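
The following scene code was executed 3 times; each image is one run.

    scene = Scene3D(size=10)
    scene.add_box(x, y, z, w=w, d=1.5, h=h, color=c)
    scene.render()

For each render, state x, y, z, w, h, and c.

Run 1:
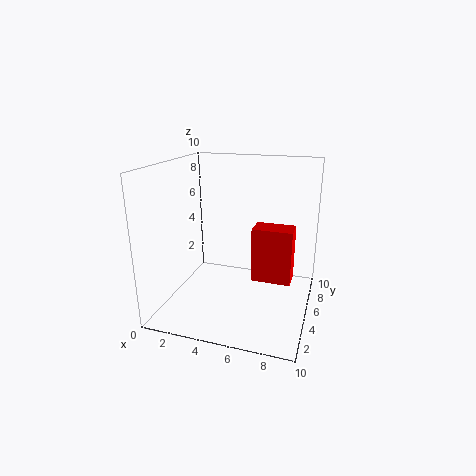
x = 6.5, y = 3, z = 3, w = 2.5, h = 3.5, c = 'red'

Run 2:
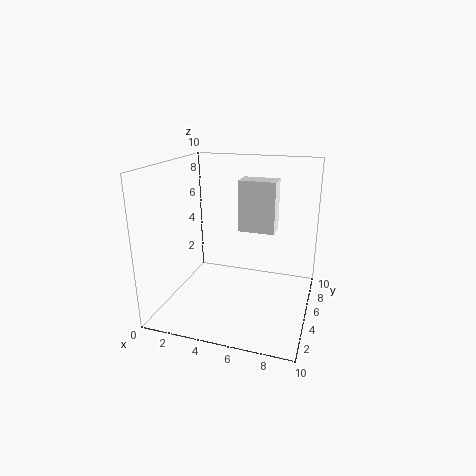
x = 5, y = 5, z = 5.5, w = 2.5, h = 3.5, c = 'white'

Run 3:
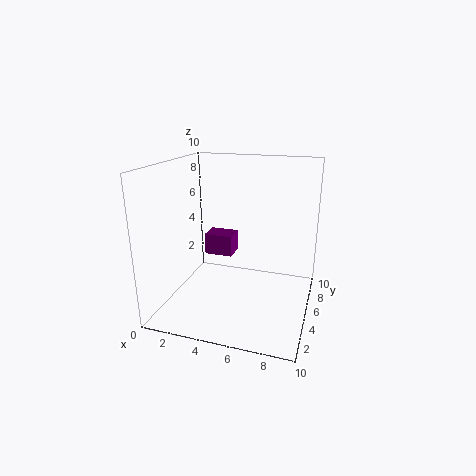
x = 2.5, y = 5, z = 3.5, w = 2, h = 1.5, c = 'purple'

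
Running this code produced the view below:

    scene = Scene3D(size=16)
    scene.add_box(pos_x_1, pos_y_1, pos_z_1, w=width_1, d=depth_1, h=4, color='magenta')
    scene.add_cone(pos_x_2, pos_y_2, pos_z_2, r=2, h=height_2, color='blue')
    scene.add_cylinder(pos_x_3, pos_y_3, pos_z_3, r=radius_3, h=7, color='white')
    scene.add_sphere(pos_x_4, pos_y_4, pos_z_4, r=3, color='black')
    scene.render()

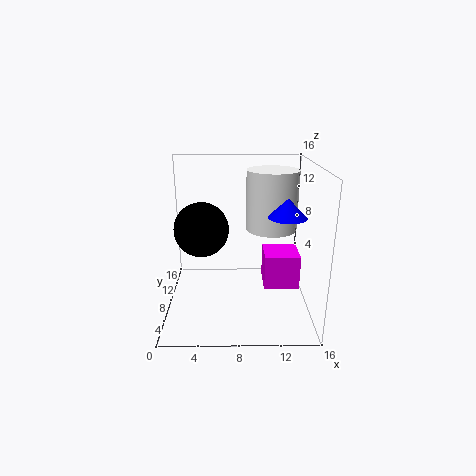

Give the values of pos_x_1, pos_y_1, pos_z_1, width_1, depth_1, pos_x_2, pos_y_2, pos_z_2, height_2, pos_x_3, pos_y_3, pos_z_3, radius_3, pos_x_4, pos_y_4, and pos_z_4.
pos_x_1 = 11; pos_y_1 = 7; pos_z_1 = 2; width_1 = 4; depth_1 = 4; pos_x_2 = 13; pos_y_2 = 6; pos_z_2 = 11; height_2 = 2; pos_x_3 = 12; pos_y_3 = 11; pos_z_3 = 8; radius_3 = 3; pos_x_4 = 4; pos_y_4 = 8; pos_z_4 = 9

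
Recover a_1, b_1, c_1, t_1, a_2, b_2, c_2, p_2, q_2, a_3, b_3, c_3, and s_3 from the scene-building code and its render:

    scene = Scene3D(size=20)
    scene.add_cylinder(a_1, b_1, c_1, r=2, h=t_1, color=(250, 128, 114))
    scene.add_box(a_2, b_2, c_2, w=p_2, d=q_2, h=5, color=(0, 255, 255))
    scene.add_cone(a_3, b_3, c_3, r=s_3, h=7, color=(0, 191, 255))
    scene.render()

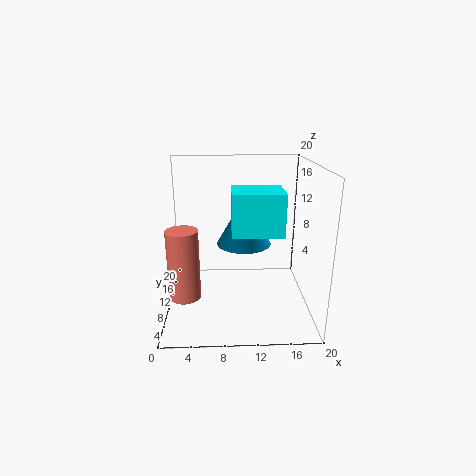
a_1 = 3
b_1 = 5
c_1 = 4
t_1 = 9
a_2 = 9
b_2 = 2
c_2 = 13
p_2 = 6
q_2 = 5
a_3 = 11
b_3 = 13
c_3 = 8
s_3 = 4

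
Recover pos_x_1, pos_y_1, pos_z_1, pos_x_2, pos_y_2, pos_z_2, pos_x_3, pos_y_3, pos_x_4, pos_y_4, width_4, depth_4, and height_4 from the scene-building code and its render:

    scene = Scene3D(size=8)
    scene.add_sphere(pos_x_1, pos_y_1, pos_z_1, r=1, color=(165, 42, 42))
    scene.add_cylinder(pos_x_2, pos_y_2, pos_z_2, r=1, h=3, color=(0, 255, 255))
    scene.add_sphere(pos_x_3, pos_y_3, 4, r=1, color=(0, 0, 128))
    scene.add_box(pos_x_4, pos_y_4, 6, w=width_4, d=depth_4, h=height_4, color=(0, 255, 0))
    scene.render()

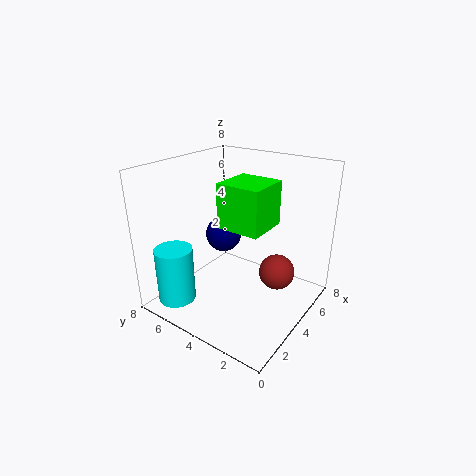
pos_x_1 = 5, pos_y_1 = 2, pos_z_1 = 2, pos_x_2 = 1, pos_y_2 = 6, pos_z_2 = 1, pos_x_3 = 4, pos_y_3 = 5, pos_x_4 = 1, pos_y_4 = 1, width_4 = 2, depth_4 = 2, height_4 = 2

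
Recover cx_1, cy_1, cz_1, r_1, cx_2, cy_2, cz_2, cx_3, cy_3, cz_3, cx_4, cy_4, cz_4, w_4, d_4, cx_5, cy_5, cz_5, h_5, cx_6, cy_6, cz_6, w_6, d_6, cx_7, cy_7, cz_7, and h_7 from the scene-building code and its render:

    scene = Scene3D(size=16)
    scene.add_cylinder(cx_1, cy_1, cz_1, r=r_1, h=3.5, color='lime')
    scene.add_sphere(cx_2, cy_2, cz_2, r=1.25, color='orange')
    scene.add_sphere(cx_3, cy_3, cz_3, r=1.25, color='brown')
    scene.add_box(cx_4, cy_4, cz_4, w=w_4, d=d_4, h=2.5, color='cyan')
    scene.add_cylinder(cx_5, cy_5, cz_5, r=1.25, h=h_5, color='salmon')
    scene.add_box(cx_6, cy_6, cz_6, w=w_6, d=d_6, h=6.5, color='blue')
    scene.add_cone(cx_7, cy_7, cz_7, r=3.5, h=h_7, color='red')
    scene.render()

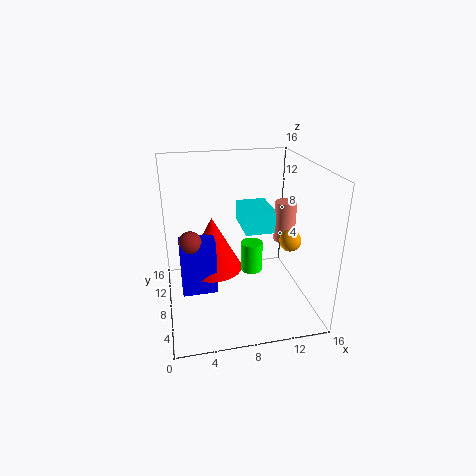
cx_1 = 9.75
cy_1 = 8.5
cz_1 = 3.5
r_1 = 1.25
cx_2 = 14
cy_2 = 7.5
cz_2 = 7.25
cx_3 = 2.75
cy_3 = 8.5
cz_3 = 7.75
cx_4 = 9.25
cy_4 = 9.25
cz_4 = 7.5
w_4 = 3.75
d_4 = 5.5
cx_5 = 14
cy_5 = 9.5
cz_5 = 6.5
h_5 = 4.75
cx_6 = 1.5
cy_6 = 7.75
cz_6 = 1.25
w_6 = 4
d_6 = 2.5
cx_7 = 5.5
cy_7 = 10.75
cz_7 = 3
h_7 = 6.5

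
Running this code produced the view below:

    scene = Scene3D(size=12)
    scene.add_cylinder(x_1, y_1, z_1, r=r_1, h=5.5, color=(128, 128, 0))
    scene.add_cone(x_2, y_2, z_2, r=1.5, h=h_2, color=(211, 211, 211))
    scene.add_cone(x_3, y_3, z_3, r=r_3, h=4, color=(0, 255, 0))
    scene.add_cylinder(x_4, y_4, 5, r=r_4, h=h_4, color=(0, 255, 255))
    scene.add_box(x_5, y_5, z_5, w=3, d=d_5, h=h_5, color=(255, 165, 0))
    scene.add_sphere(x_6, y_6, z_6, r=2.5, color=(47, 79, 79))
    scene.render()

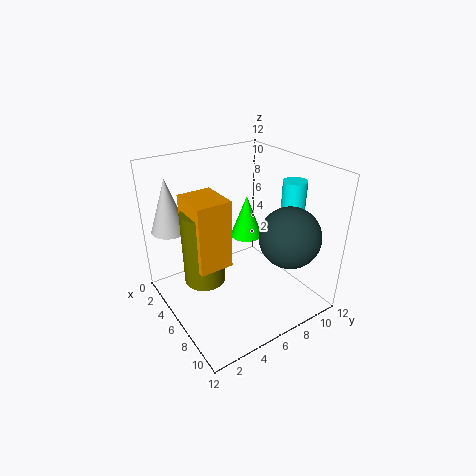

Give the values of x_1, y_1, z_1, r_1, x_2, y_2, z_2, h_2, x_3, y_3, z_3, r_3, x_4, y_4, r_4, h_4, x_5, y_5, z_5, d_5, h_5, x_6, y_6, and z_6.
x_1 = 7.5; y_1 = 2; z_1 = 4.5; r_1 = 1.5; x_2 = 2.5; y_2 = 1.5; z_2 = 6.5; h_2 = 4.5; x_3 = 3; y_3 = 9; z_3 = 4; r_3 = 1.5; x_4 = 7.5; y_4 = 10.5; r_4 = 1; h_4 = 5.5; x_5 = 6; y_5 = 1; z_5 = 6; d_5 = 2.5; h_5 = 5; x_6 = 9; y_6 = 9; z_6 = 6.5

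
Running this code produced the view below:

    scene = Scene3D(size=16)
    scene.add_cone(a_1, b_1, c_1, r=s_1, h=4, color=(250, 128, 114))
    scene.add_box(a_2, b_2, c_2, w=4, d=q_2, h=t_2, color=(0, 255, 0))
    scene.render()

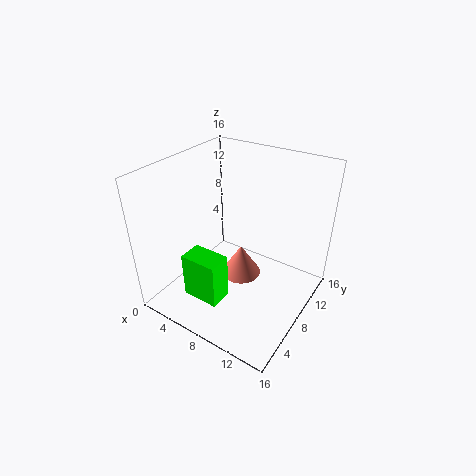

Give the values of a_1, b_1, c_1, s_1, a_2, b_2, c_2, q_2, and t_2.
a_1 = 6.5; b_1 = 11; c_1 = 0.5; s_1 = 2.5; a_2 = 5; b_2 = 2; c_2 = 3; q_2 = 2.5; t_2 = 5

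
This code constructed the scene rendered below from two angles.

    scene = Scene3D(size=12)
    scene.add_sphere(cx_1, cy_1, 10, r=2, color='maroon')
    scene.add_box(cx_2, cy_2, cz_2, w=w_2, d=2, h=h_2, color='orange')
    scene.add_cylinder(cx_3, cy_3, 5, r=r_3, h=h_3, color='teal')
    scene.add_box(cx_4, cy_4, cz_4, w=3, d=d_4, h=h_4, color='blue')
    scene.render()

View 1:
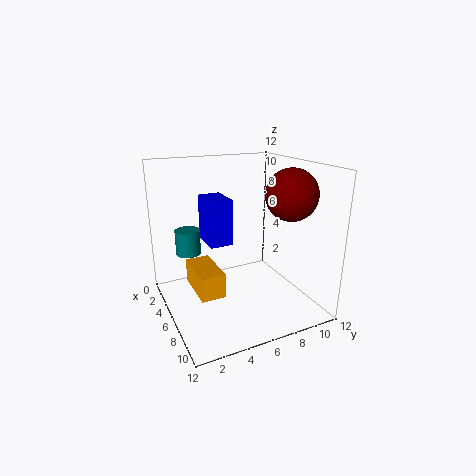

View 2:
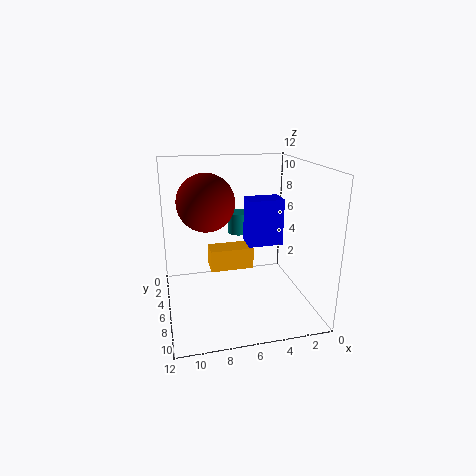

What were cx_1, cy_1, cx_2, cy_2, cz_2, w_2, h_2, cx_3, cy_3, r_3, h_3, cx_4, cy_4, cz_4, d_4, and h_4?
cx_1 = 9
cy_1 = 9
cx_2 = 4
cy_2 = 2
cz_2 = 2
w_2 = 4
h_2 = 2
cx_3 = 5
cy_3 = 2
r_3 = 1
h_3 = 2
cx_4 = 2
cy_4 = 4
cz_4 = 5
d_4 = 2
h_4 = 4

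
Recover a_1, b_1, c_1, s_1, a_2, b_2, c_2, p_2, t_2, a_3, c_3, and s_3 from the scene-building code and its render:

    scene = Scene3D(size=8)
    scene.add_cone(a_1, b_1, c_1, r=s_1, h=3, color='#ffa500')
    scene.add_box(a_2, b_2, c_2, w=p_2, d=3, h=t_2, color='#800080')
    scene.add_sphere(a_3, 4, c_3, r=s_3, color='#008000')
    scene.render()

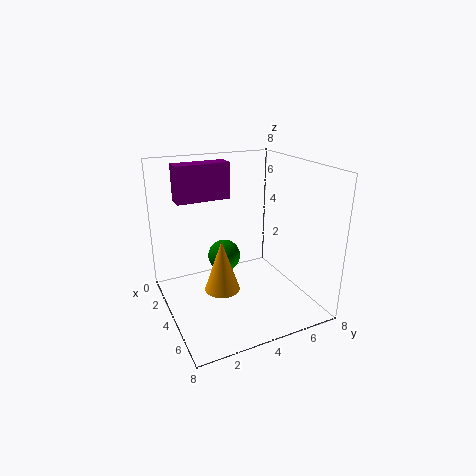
a_1 = 4
b_1 = 3
c_1 = 1
s_1 = 1
a_2 = 2
b_2 = 1
c_2 = 6
p_2 = 1
t_2 = 2
a_3 = 2
c_3 = 2
s_3 = 1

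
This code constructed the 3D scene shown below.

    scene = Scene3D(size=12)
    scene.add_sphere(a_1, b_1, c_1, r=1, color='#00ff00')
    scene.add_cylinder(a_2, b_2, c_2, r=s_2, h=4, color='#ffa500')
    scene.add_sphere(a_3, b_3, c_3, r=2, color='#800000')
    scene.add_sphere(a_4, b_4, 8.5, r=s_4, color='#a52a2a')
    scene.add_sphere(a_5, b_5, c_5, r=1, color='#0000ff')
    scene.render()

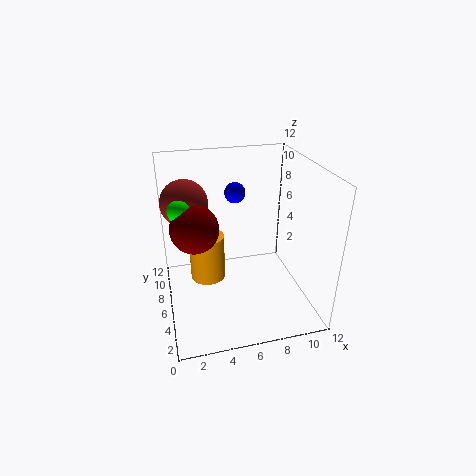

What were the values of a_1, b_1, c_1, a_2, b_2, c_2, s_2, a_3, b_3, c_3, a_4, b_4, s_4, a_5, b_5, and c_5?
a_1 = 1.5; b_1 = 7; c_1 = 8.5; a_2 = 3.5; b_2 = 7; c_2 = 2; s_2 = 1.5; a_3 = 2.5; b_3 = 6.5; c_3 = 7; a_4 = 2; b_4 = 8.5; s_4 = 2; a_5 = 7; b_5 = 11; c_5 = 8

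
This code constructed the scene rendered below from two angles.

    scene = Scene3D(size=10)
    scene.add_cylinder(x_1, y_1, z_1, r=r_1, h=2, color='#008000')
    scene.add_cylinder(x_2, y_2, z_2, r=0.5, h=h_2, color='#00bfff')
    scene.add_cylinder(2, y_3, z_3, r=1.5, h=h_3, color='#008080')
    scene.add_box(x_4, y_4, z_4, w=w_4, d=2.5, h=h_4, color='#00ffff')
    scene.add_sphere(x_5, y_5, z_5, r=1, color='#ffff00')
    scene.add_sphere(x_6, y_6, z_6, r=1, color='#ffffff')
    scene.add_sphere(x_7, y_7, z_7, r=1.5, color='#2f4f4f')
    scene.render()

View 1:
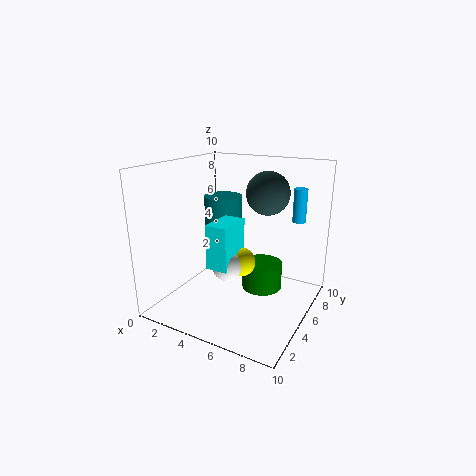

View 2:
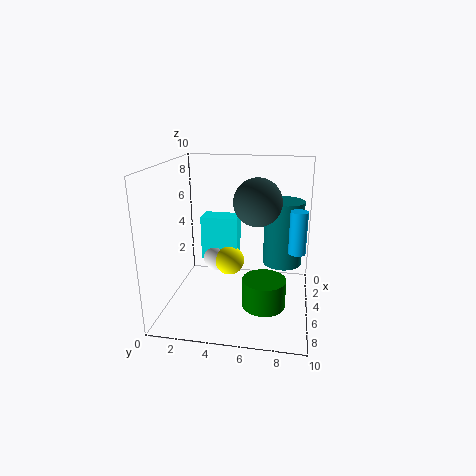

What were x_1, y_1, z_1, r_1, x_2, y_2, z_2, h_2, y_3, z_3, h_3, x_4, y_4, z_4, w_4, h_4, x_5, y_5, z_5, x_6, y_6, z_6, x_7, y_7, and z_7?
x_1 = 6; y_1 = 7; z_1 = 0.5; r_1 = 1.5; x_2 = 8; y_2 = 9; z_2 = 5.5; h_2 = 2.5; y_3 = 8; z_3 = 2; h_3 = 5; x_4 = 4; y_4 = 2.5; z_4 = 3.5; w_4 = 1.5; h_4 = 3; x_5 = 5.5; y_5 = 4.5; z_5 = 3.5; x_6 = 5; y_6 = 3.5; z_6 = 3.5; x_7 = 6.5; y_7 = 6.5; z_7 = 8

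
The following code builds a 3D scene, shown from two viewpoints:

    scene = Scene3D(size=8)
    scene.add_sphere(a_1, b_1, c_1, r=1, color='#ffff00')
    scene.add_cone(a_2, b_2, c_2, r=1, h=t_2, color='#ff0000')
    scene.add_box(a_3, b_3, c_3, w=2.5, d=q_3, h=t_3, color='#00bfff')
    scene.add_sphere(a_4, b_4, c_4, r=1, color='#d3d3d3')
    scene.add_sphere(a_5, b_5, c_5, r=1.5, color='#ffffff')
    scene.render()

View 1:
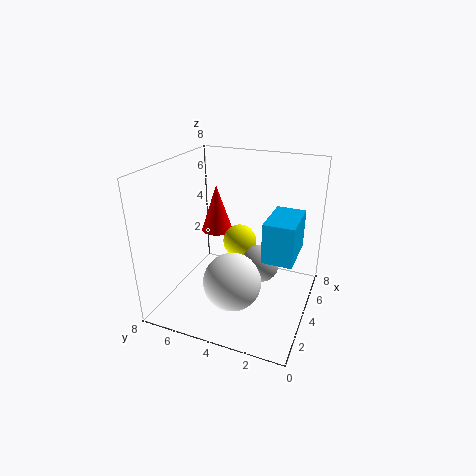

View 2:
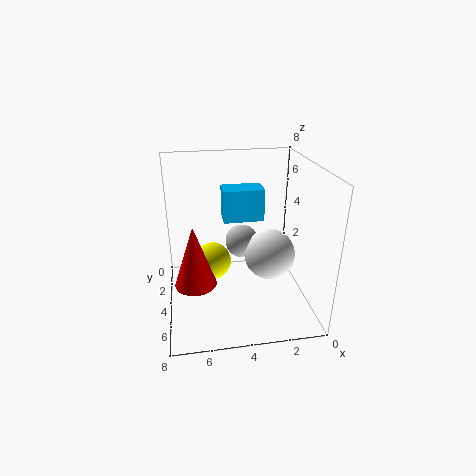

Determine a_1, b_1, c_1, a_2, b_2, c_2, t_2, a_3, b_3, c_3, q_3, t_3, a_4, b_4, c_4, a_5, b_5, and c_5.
a_1 = 5.5, b_1 = 4.5, c_1 = 3, a_2 = 6.5, b_2 = 6.5, c_2 = 3, t_2 = 3, a_3 = 2, b_3 = 0.5, c_3 = 4, q_3 = 1.5, t_3 = 2, a_4 = 3.5, b_4 = 2.5, c_4 = 3, a_5 = 2, b_5 = 3.5, c_5 = 2.5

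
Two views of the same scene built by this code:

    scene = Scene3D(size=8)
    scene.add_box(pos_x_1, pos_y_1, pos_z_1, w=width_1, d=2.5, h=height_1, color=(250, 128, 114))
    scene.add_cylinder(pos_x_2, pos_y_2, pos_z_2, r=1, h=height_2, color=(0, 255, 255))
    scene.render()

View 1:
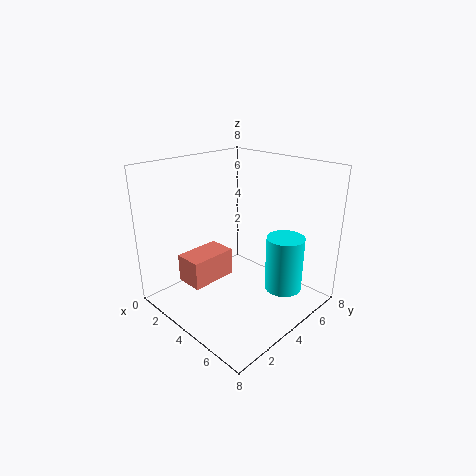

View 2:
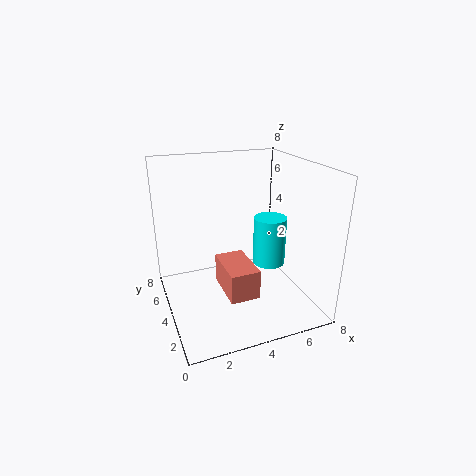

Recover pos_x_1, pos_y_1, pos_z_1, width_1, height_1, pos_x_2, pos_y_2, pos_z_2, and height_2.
pos_x_1 = 2.5, pos_y_1 = 1, pos_z_1 = 2, width_1 = 1.5, height_1 = 1.5, pos_x_2 = 6.5, pos_y_2 = 5, pos_z_2 = 1.5, height_2 = 3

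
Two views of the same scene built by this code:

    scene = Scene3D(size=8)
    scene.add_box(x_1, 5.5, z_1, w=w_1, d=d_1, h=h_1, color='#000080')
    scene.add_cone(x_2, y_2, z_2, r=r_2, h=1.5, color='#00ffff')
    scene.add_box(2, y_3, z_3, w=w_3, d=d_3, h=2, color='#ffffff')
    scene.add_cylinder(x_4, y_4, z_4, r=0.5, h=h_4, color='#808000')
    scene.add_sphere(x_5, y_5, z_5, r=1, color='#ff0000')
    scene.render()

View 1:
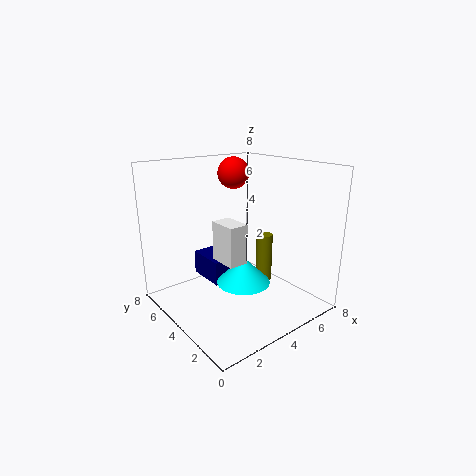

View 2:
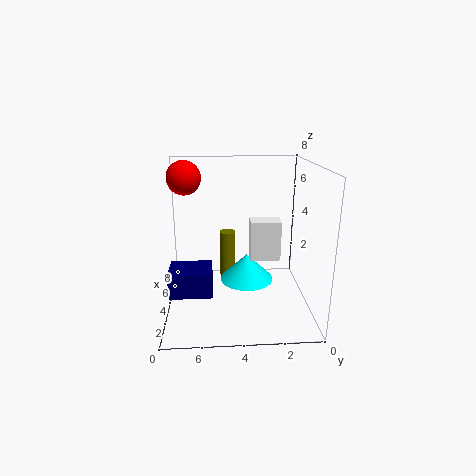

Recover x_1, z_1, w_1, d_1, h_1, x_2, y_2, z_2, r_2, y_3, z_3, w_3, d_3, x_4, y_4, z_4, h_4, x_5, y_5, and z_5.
x_1 = 3.5, z_1 = 0.5, w_1 = 2, d_1 = 2.5, h_1 = 1.5, x_2 = 4, y_2 = 3.5, z_2 = 1.5, r_2 = 1.5, y_3 = 2, z_3 = 3.5, w_3 = 1, d_3 = 1.5, x_4 = 6.5, y_4 = 4.5, z_4 = 0.5, h_4 = 3, x_5 = 6, y_5 = 7, z_5 = 7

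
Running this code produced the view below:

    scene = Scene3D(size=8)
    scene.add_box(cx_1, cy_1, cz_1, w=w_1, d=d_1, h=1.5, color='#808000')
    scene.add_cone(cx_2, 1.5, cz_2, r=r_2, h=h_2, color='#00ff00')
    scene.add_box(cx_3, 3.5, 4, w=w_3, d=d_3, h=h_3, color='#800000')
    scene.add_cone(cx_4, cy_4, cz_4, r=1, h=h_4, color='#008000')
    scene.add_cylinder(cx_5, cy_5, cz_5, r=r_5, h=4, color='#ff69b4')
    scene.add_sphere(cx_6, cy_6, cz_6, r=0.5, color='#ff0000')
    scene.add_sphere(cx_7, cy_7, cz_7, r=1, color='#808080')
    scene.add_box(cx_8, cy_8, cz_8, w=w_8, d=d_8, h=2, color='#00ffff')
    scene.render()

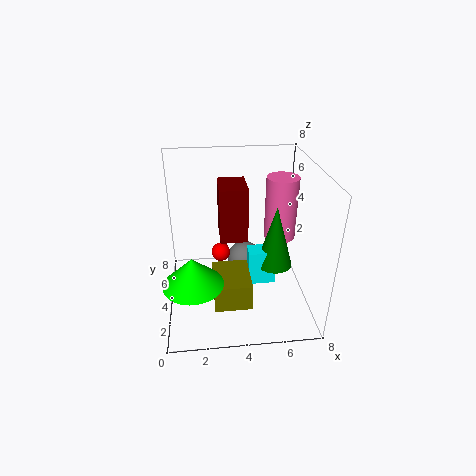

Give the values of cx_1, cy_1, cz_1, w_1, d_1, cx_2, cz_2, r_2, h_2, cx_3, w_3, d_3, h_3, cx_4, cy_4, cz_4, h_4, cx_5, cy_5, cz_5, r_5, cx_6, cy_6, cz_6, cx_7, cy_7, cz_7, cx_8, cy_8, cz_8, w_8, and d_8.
cx_1 = 2.5, cy_1 = 1.5, cz_1 = 1, w_1 = 2, d_1 = 2.5, cx_2 = 1.5, cz_2 = 3, r_2 = 1.5, h_2 = 1.5, cx_3 = 3, w_3 = 1.5, d_3 = 2, h_3 = 3, cx_4 = 6, cy_4 = 3.5, cz_4 = 2.5, h_4 = 3.5, cx_5 = 7, cy_5 = 6.5, cz_5 = 2.5, r_5 = 1, cx_6 = 3, cy_6 = 3.5, cz_6 = 3.5, cx_7 = 4.5, cy_7 = 5, cz_7 = 2, cx_8 = 4.5, cy_8 = 3, cz_8 = 1.5, w_8 = 1.5, d_8 = 1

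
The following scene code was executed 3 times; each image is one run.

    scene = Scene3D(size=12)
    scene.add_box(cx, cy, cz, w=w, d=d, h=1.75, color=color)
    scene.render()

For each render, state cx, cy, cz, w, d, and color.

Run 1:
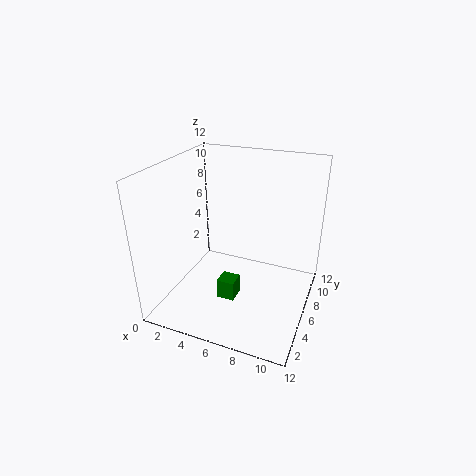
cx = 4.75, cy = 4.25, cz = 0.75, w = 1.5, d = 1.5, color = 'green'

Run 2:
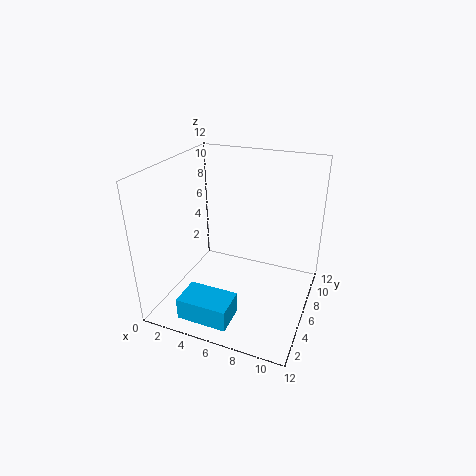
cx = 3.25, cy = 0.25, cz = 1.25, w = 4, d = 2.5, color = 'deepskyblue'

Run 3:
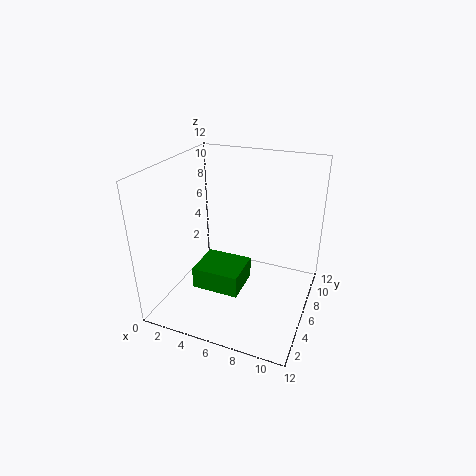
cx = 3.5, cy = 2.5, cz = 2.75, w = 3.75, d = 3.25, color = 'green'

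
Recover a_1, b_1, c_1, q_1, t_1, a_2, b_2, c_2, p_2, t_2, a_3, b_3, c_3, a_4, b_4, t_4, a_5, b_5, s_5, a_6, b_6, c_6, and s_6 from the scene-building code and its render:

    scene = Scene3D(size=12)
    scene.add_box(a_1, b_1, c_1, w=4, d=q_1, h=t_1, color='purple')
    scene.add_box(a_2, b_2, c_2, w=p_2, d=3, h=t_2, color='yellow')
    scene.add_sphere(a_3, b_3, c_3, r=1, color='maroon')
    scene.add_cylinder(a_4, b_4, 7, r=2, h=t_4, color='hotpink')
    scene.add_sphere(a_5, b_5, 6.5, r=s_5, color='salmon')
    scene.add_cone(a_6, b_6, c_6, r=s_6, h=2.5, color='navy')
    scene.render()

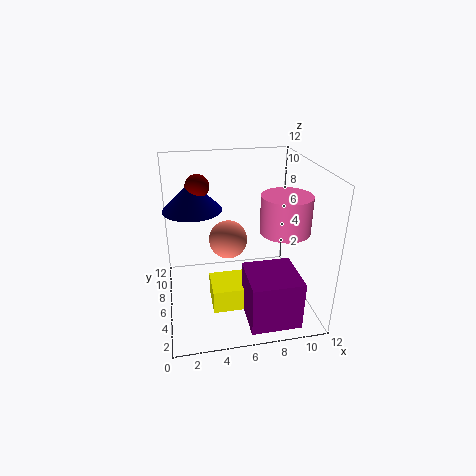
a_1 = 6
b_1 = 0.5
c_1 = 0.5
q_1 = 4
t_1 = 4
a_2 = 3.5
b_2 = 3.5
c_2 = 0.5
p_2 = 3
t_2 = 2
a_3 = 3
b_3 = 8
c_3 = 10
a_4 = 9.5
b_4 = 4.5
t_4 = 3
a_5 = 5
b_5 = 5
s_5 = 1.5
a_6 = 2.5
b_6 = 8
c_6 = 8
s_6 = 2.5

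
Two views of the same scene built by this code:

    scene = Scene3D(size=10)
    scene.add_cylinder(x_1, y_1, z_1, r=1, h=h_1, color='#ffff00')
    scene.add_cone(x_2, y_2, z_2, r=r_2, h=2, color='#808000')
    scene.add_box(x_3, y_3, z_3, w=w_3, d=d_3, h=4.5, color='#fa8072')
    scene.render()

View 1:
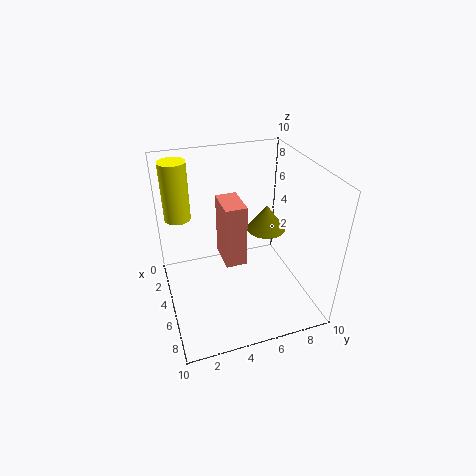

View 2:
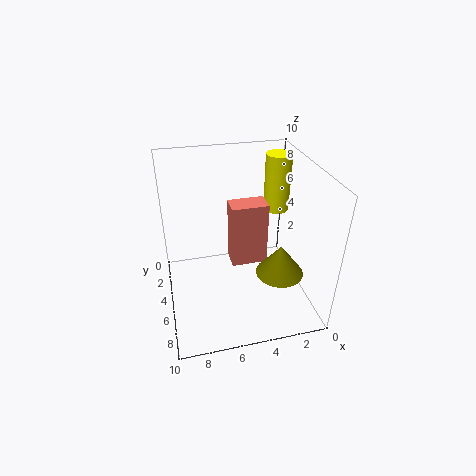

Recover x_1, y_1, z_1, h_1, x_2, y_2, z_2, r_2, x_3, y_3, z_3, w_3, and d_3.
x_1 = 1; y_1 = 1.5; z_1 = 5; h_1 = 4.5; x_2 = 3; y_2 = 8; z_2 = 4; r_2 = 1.5; x_3 = 3; y_3 = 4; z_3 = 3; w_3 = 2.5; d_3 = 1.5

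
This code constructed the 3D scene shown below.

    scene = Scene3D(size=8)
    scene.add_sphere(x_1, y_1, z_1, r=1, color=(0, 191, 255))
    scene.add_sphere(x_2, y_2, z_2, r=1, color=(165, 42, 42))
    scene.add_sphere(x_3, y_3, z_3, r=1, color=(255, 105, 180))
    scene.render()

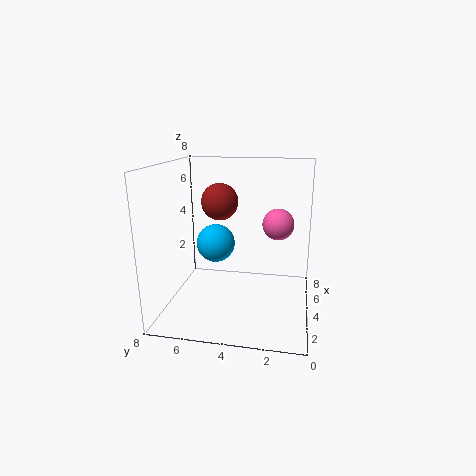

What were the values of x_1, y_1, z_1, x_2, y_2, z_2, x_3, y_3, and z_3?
x_1 = 3; y_1 = 5; z_1 = 4; x_2 = 4; y_2 = 5; z_2 = 6; x_3 = 7; y_3 = 2; z_3 = 4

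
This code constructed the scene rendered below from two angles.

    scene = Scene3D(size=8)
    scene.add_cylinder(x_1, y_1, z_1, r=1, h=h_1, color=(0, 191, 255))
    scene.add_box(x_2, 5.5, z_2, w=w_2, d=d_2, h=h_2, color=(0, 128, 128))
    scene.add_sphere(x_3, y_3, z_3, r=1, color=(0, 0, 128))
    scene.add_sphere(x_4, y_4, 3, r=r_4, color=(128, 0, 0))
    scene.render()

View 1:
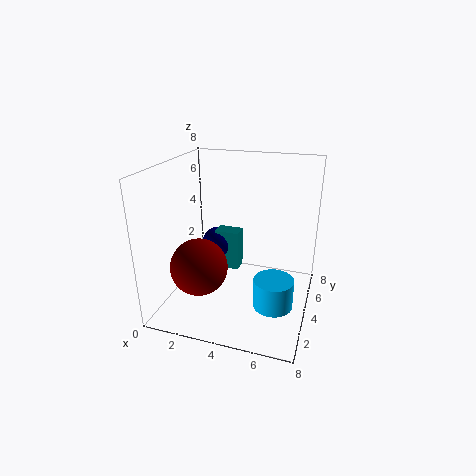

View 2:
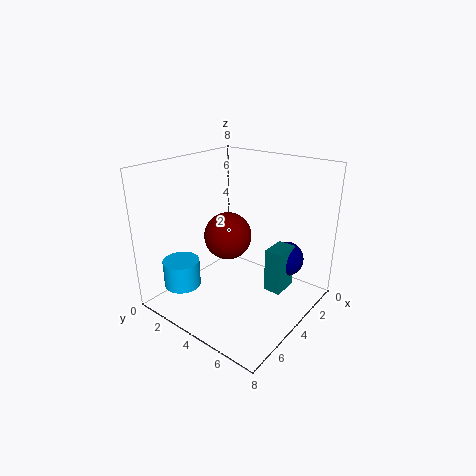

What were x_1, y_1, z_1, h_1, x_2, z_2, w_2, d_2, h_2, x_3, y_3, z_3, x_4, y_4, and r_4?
x_1 = 6.5; y_1 = 2; z_1 = 1.5; h_1 = 1.5; x_2 = 2; z_2 = 1; w_2 = 1.5; d_2 = 1; h_2 = 2.5; x_3 = 2; y_3 = 6; z_3 = 2.5; x_4 = 2.5; y_4 = 2; r_4 = 1.5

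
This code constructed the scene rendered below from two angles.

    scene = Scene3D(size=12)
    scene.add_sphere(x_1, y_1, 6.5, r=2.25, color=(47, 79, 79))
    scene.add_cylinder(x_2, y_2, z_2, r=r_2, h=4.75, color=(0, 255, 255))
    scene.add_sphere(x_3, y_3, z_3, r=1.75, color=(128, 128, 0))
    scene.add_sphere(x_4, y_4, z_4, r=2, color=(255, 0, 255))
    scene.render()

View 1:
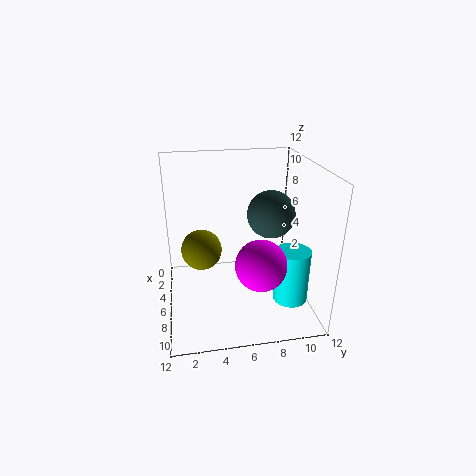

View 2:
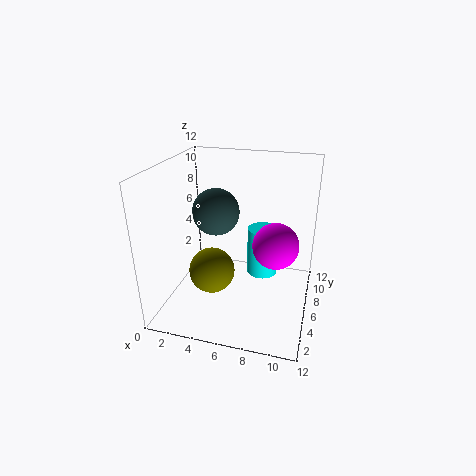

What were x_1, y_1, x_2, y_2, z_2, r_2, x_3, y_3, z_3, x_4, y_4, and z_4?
x_1 = 2.75, y_1 = 9.75, x_2 = 7.25, y_2 = 10.5, z_2 = 0.25, r_2 = 1.5, x_3 = 4.75, y_3 = 3, z_3 = 4.5, x_4 = 9, y_4 = 7.25, z_4 = 5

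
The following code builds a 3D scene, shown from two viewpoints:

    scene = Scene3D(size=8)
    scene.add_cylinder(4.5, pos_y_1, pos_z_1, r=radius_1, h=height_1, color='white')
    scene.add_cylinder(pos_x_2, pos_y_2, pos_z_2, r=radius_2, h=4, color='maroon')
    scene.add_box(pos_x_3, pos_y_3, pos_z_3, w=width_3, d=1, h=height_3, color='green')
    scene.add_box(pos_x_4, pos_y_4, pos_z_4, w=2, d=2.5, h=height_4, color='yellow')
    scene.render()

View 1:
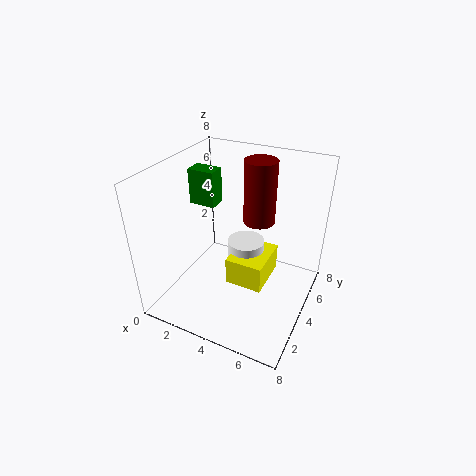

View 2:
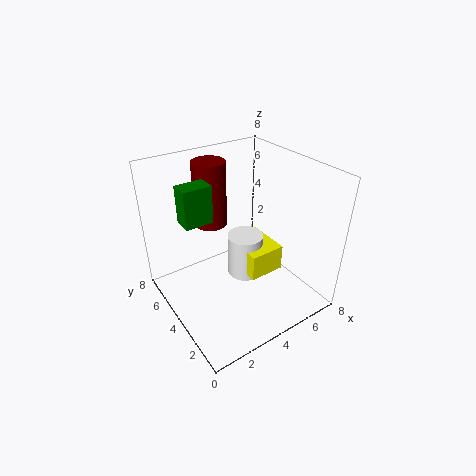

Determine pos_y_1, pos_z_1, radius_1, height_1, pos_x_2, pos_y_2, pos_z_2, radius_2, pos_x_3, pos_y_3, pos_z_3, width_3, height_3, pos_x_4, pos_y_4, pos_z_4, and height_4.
pos_y_1 = 4, pos_z_1 = 1.5, radius_1 = 1, height_1 = 2.5, pos_x_2 = 4, pos_y_2 = 7, pos_z_2 = 3.5, radius_2 = 1, pos_x_3 = 1, pos_y_3 = 4, pos_z_3 = 5.5, width_3 = 1.5, height_3 = 2, pos_x_4 = 4, pos_y_4 = 2.5, pos_z_4 = 2, height_4 = 1.5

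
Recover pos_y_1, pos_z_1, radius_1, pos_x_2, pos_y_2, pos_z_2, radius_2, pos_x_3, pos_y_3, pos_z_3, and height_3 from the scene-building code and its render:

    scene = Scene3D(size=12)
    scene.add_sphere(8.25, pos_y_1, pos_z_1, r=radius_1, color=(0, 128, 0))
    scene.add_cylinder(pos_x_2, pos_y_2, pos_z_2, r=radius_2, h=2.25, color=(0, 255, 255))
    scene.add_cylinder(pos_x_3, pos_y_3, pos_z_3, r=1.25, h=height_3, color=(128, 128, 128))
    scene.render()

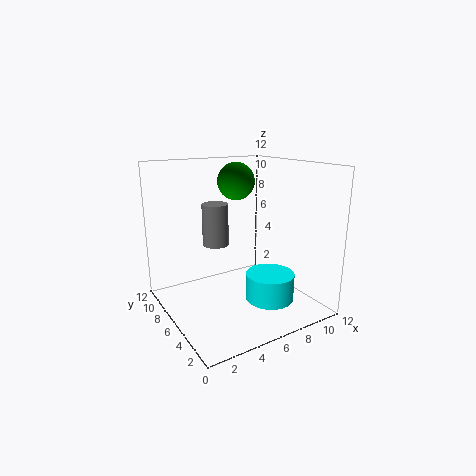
pos_y_1 = 10; pos_z_1 = 10; radius_1 = 1.75; pos_x_2 = 7.75; pos_y_2 = 3.75; pos_z_2 = 1; radius_2 = 2; pos_x_3 = 6.25; pos_y_3 = 10.5; pos_z_3 = 4; height_3 = 4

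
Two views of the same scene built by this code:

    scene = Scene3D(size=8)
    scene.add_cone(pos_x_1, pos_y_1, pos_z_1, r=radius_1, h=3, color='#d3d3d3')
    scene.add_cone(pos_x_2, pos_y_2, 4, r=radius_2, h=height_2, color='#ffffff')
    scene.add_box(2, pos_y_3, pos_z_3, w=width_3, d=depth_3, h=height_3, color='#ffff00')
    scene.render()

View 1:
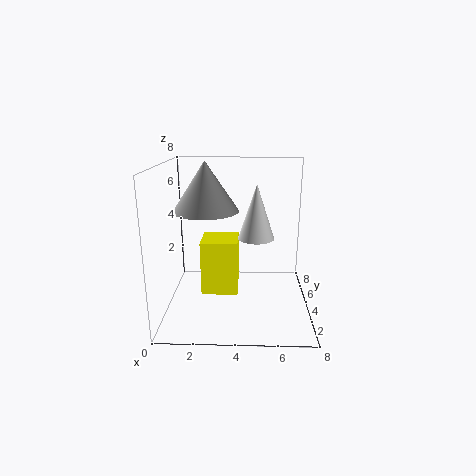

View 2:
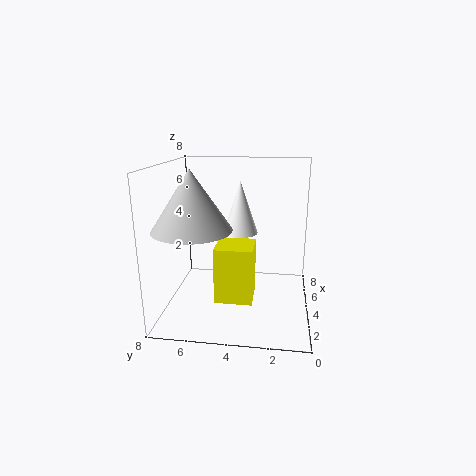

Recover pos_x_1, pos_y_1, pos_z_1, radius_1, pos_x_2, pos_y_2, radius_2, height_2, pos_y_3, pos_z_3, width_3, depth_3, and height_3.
pos_x_1 = 2; pos_y_1 = 6; pos_z_1 = 5; radius_1 = 2; pos_x_2 = 5; pos_y_2 = 4; radius_2 = 1; height_2 = 3; pos_y_3 = 3; pos_z_3 = 1; width_3 = 2; depth_3 = 2; height_3 = 3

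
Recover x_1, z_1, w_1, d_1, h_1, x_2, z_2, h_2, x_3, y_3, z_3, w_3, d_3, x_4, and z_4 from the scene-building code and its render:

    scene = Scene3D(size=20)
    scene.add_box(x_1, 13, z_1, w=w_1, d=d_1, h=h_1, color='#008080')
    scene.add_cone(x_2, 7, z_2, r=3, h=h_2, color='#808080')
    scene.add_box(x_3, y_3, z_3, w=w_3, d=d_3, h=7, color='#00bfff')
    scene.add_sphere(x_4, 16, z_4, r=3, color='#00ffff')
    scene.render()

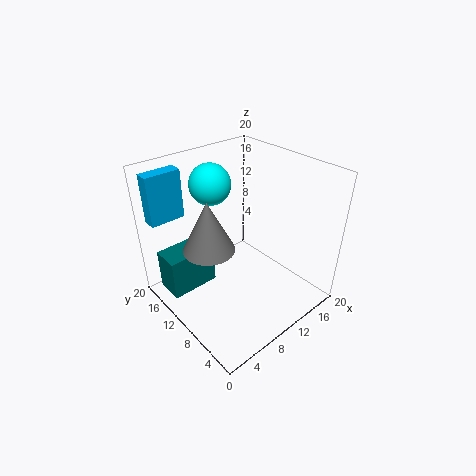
x_1 = 1; z_1 = 2; w_1 = 7; d_1 = 4; h_1 = 6; x_2 = 3; z_2 = 13; h_2 = 6; x_3 = 1; y_3 = 17; z_3 = 12; w_3 = 5; d_3 = 2; x_4 = 10; z_4 = 16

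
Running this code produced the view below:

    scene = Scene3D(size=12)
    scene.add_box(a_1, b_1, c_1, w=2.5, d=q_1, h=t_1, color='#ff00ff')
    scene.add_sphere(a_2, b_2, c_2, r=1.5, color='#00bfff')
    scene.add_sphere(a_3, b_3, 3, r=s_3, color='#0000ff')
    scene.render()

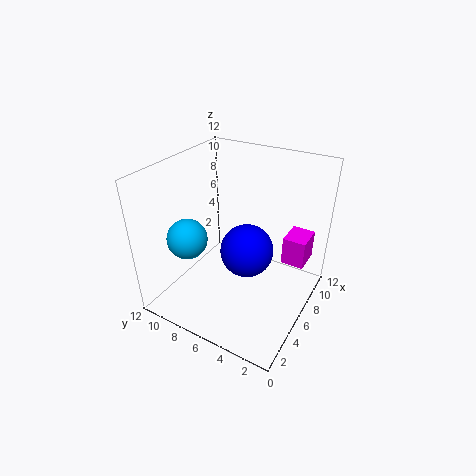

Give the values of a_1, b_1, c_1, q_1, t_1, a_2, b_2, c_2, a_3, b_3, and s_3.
a_1 = 8.5; b_1 = 1; c_1 = 3; q_1 = 2; t_1 = 2.5; a_2 = 2; b_2 = 8; c_2 = 7.5; a_3 = 8.5; b_3 = 6.5; s_3 = 2.5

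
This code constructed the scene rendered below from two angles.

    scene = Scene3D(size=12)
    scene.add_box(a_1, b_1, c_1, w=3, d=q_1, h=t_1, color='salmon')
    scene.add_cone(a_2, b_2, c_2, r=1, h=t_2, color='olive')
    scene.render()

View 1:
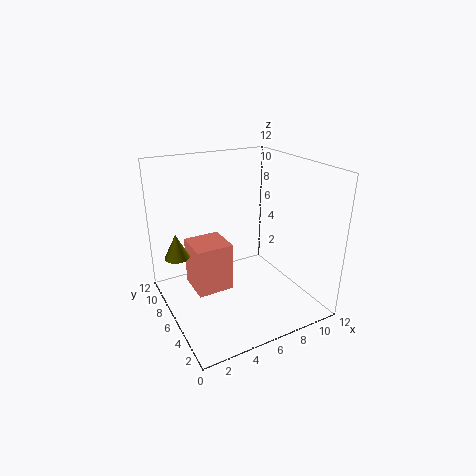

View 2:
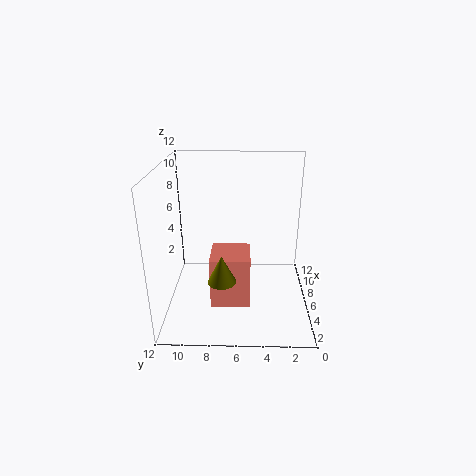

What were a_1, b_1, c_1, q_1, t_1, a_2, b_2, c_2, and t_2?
a_1 = 2
b_1 = 5
c_1 = 2
q_1 = 3
t_1 = 4
a_2 = 1
b_2 = 7
c_2 = 5
t_2 = 2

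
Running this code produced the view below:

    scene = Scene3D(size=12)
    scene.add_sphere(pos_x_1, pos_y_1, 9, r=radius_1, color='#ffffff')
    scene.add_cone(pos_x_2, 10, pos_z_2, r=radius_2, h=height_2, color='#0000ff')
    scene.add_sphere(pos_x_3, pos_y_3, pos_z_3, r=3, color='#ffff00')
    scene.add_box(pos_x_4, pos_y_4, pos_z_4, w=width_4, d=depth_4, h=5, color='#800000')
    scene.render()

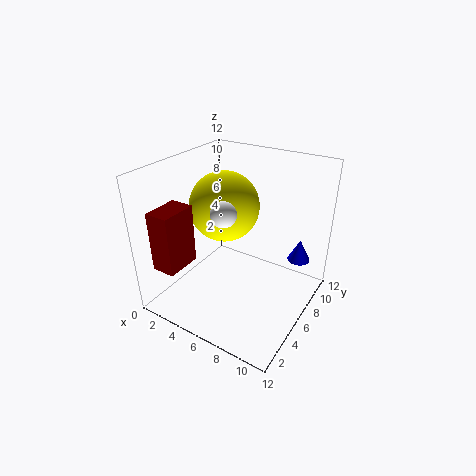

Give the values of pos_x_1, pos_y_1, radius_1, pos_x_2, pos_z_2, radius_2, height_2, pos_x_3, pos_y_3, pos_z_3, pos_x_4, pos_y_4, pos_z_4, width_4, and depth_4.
pos_x_1 = 6, pos_y_1 = 4, radius_1 = 1, pos_x_2 = 10, pos_z_2 = 3, radius_2 = 1, height_2 = 2, pos_x_3 = 4, pos_y_3 = 7, pos_z_3 = 8, pos_x_4 = 1, pos_y_4 = 1, pos_z_4 = 4, width_4 = 2, depth_4 = 3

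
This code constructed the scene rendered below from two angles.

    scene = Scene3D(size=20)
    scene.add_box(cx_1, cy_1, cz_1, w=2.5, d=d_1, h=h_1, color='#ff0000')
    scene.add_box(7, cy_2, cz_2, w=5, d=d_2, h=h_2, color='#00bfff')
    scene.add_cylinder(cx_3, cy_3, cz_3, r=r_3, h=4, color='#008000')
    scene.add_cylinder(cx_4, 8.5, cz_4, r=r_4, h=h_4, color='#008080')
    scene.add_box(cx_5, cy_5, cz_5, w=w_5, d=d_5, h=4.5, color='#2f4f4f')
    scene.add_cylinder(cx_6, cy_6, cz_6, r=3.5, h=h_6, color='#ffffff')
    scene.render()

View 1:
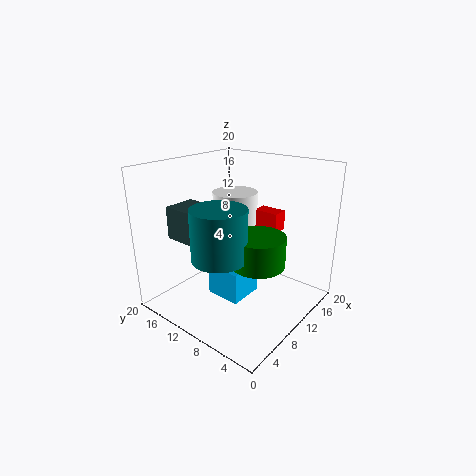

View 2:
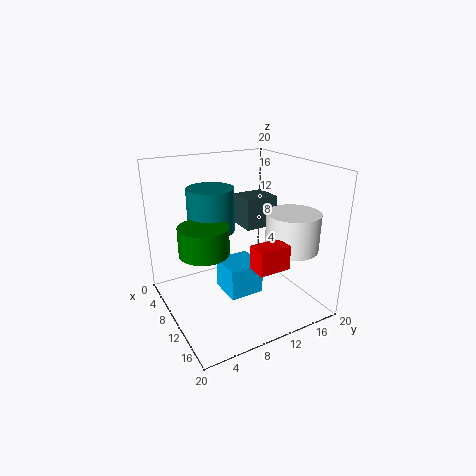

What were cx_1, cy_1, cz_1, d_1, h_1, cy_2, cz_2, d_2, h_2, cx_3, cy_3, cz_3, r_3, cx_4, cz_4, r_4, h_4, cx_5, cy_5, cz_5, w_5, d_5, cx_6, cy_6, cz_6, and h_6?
cx_1 = 16.5, cy_1 = 8, cz_1 = 9, d_1 = 4, h_1 = 3, cy_2 = 8, cz_2 = 1.5, d_2 = 5, h_2 = 4.5, cx_3 = 8.5, cy_3 = 5.5, cz_3 = 8, r_3 = 3.5, cx_4 = 4.5, cz_4 = 9.5, r_4 = 3.5, h_4 = 6.5, cx_5 = 4, cy_5 = 12.5, cz_5 = 10, w_5 = 4.5, d_5 = 5, cx_6 = 15.5, cy_6 = 15, cz_6 = 9.5, h_6 = 5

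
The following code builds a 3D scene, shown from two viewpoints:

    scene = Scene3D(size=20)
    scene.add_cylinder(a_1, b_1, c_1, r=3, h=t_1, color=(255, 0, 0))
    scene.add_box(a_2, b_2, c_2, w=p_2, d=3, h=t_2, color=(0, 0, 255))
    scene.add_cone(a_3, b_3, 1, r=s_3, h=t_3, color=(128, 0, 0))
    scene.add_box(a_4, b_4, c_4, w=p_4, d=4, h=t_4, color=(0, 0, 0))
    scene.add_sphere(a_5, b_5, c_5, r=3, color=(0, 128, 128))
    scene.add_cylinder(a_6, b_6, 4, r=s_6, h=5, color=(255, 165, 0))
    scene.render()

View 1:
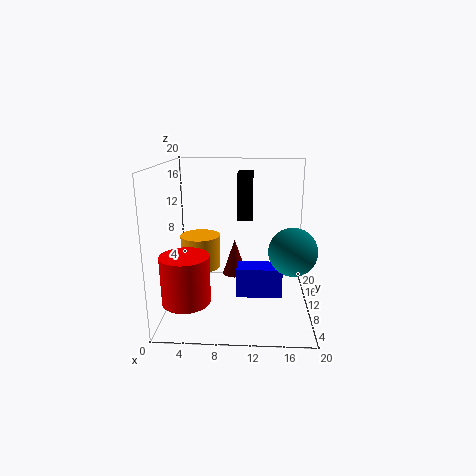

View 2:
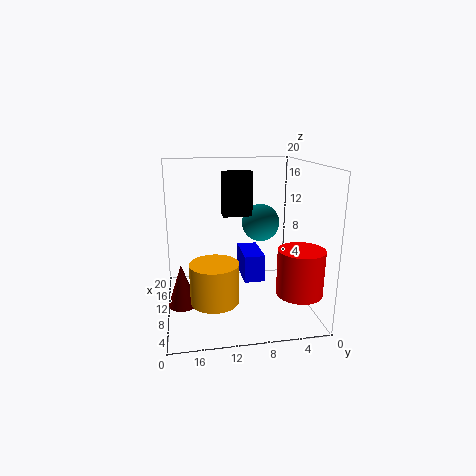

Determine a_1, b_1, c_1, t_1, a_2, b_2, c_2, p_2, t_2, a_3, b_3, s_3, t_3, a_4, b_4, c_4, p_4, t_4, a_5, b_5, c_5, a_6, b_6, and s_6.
a_1 = 4, b_1 = 3, c_1 = 4, t_1 = 6, a_2 = 10, b_2 = 6, c_2 = 3, p_2 = 6, t_2 = 4, a_3 = 9, b_3 = 18, s_3 = 2, t_3 = 6, a_4 = 10, b_4 = 8, c_4 = 13, p_4 = 2, t_4 = 6, a_5 = 17, b_5 = 5, c_5 = 10, a_6 = 4, b_6 = 14, s_6 = 3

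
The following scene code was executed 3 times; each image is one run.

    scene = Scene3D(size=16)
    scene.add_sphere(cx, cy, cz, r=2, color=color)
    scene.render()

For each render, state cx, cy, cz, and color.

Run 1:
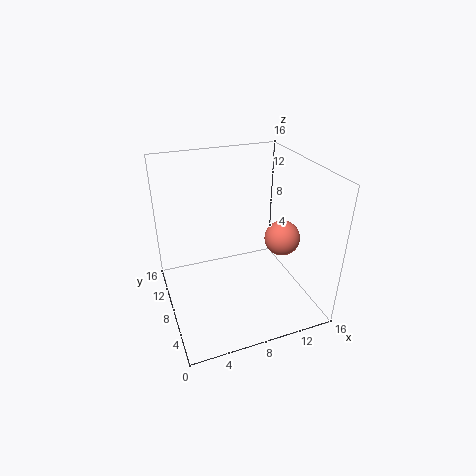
cx = 13; cy = 7; cz = 7.5; color = 'salmon'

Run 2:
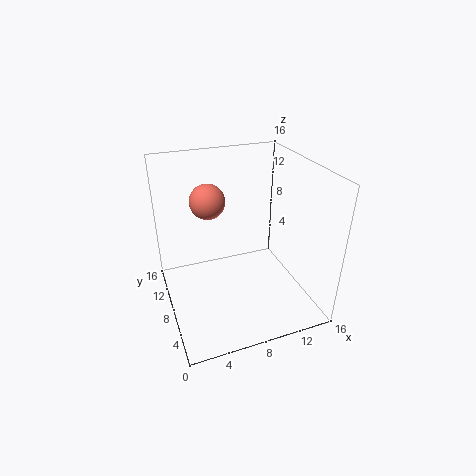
cx = 5.5; cy = 11; cz = 11.5; color = 'salmon'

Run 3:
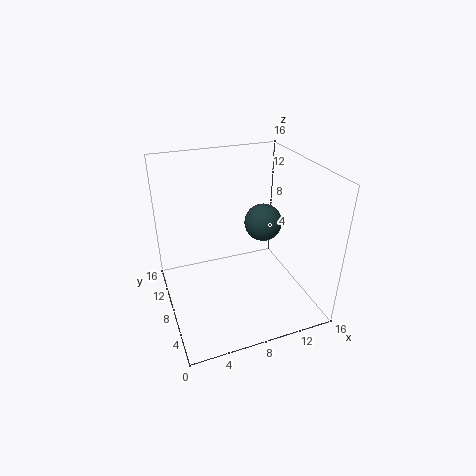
cx = 10.5; cy = 7; cz = 10; color = 'darkslategray'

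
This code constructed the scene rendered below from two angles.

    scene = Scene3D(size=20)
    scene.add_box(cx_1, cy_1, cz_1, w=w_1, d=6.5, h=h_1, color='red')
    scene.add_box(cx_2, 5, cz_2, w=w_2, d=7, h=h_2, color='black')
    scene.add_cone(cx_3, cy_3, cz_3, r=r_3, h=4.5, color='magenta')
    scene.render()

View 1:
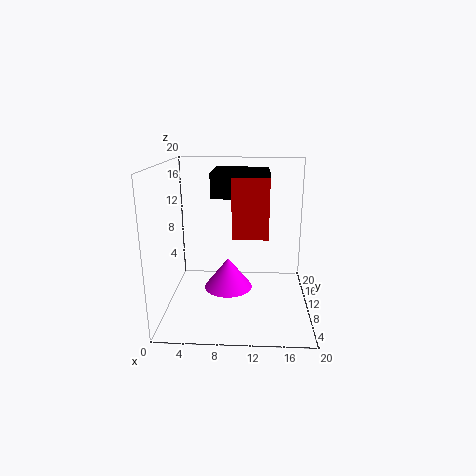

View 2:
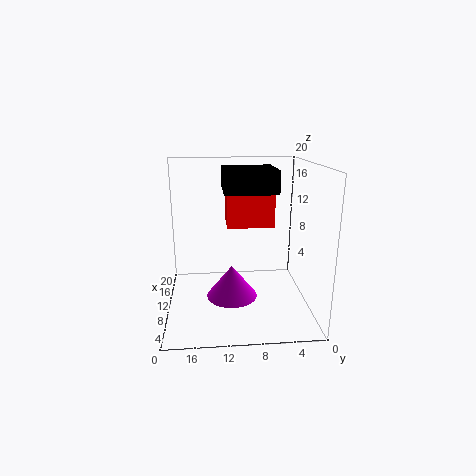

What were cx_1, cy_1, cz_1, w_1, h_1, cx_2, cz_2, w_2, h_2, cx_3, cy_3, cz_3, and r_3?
cx_1 = 9.5
cy_1 = 5
cz_1 = 11.5
w_1 = 4.5
h_1 = 7.5
cx_2 = 7
cz_2 = 16.5
w_2 = 7
h_2 = 3
cx_3 = 8.5
cy_3 = 11
cz_3 = 2
r_3 = 3.5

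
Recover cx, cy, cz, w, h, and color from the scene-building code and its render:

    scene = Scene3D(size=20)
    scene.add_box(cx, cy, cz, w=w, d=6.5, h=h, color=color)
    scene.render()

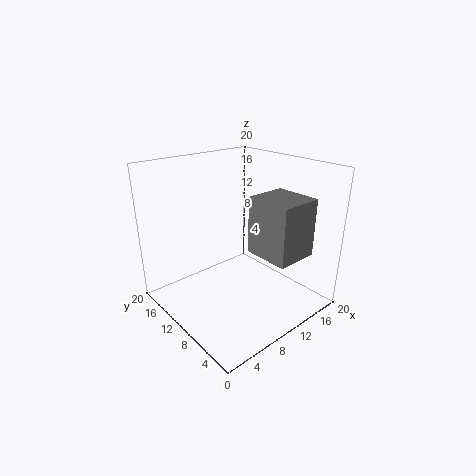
cx = 11; cy = 2.5; cz = 8; w = 6; h = 8; color = 'gray'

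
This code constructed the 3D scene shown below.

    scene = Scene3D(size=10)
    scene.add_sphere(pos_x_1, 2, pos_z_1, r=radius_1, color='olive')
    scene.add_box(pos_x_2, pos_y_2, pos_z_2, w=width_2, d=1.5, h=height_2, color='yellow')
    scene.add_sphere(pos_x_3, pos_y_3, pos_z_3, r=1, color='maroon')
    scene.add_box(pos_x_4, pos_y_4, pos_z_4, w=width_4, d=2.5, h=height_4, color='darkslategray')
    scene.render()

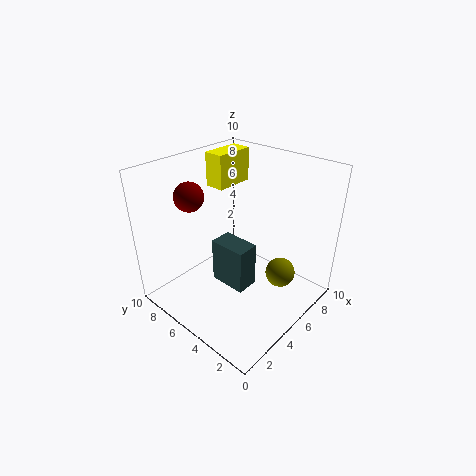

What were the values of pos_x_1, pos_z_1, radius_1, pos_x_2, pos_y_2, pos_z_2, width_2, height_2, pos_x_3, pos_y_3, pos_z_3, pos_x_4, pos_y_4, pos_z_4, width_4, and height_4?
pos_x_1 = 6; pos_z_1 = 3; radius_1 = 1; pos_x_2 = 6; pos_y_2 = 7.5; pos_z_2 = 7.5; width_2 = 3; height_2 = 2.5; pos_x_3 = 3; pos_y_3 = 7.5; pos_z_3 = 8; pos_x_4 = 3; pos_y_4 = 3; pos_z_4 = 2.5; width_4 = 1.5; height_4 = 3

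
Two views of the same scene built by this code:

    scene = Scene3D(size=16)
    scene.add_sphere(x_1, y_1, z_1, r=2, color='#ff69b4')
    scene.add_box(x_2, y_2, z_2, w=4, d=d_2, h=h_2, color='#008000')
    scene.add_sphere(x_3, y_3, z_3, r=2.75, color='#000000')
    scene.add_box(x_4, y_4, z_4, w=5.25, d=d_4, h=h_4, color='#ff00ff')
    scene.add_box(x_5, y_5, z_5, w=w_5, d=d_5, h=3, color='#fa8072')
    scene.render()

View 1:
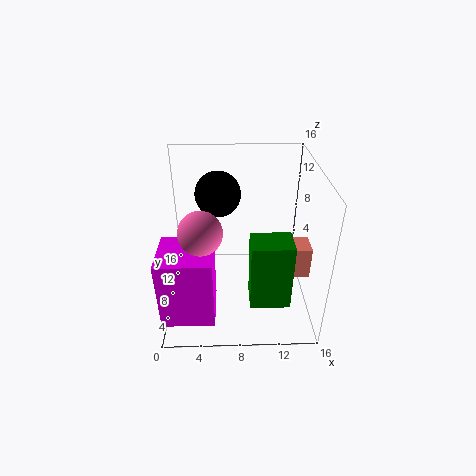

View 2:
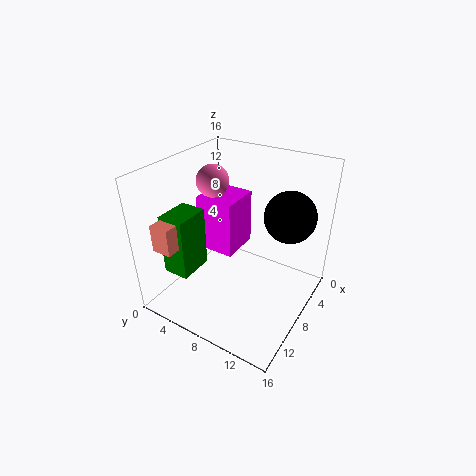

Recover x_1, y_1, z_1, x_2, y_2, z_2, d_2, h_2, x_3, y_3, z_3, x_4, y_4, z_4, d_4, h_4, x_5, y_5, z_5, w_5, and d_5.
x_1 = 4.5; y_1 = 2.25; z_1 = 12.25; x_2 = 9; y_2 = 1.25; z_2 = 4; d_2 = 3; h_2 = 7; x_3 = 5.75; y_3 = 13; z_3 = 11; x_4 = 0.25; y_4 = 0.25; z_4 = 2.75; d_4 = 5; h_4 = 7.25; x_5 = 12.5; y_5 = 1.5; z_5 = 7.75; w_5 = 2; d_5 = 2.25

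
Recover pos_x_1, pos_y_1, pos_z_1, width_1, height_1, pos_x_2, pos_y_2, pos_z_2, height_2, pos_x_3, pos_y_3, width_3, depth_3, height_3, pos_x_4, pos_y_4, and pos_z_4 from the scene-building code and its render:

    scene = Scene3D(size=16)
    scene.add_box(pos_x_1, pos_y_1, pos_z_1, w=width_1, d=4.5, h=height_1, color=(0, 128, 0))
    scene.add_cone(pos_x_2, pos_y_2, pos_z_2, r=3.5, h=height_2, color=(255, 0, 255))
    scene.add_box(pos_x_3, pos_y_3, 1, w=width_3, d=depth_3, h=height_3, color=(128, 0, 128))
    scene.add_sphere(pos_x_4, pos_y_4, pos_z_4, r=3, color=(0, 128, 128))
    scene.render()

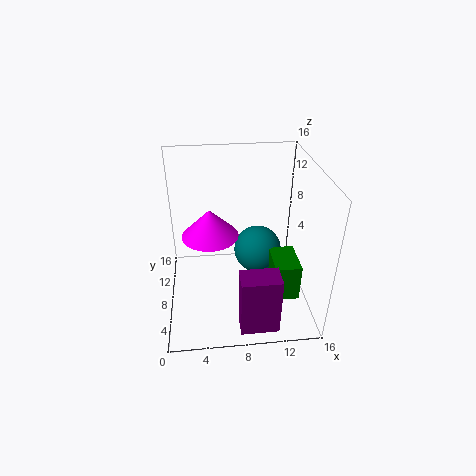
pos_x_1 = 12
pos_y_1 = 5.5
pos_z_1 = 0.5
width_1 = 3
height_1 = 4.5
pos_x_2 = 5
pos_y_2 = 12
pos_z_2 = 6
height_2 = 3.5
pos_x_3 = 7.5
pos_y_3 = 0.5
width_3 = 4
depth_3 = 2.5
height_3 = 6.5
pos_x_4 = 11
pos_y_4 = 12
pos_z_4 = 3.5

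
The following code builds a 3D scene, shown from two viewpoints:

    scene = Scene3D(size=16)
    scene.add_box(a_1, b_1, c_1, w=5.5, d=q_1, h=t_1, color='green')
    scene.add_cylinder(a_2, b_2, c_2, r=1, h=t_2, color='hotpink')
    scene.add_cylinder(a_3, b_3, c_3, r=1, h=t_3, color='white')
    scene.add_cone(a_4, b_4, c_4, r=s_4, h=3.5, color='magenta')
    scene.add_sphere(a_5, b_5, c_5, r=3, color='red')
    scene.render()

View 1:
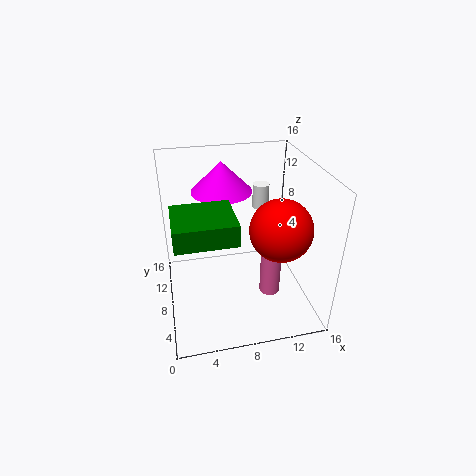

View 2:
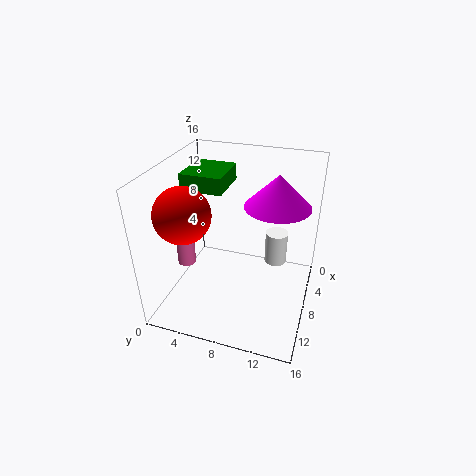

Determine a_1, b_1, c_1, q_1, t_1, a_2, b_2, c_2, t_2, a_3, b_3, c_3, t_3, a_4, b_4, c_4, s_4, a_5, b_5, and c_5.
a_1 = 1; b_1 = 0.5; c_1 = 12; q_1 = 5; t_1 = 2; a_2 = 10; b_2 = 2.5; c_2 = 5; t_2 = 6.5; a_3 = 12; b_3 = 13; c_3 = 9; t_3 = 3; a_4 = 7; b_4 = 12; c_4 = 12; s_4 = 3.5; a_5 = 11; b_5 = 3; c_5 = 11.5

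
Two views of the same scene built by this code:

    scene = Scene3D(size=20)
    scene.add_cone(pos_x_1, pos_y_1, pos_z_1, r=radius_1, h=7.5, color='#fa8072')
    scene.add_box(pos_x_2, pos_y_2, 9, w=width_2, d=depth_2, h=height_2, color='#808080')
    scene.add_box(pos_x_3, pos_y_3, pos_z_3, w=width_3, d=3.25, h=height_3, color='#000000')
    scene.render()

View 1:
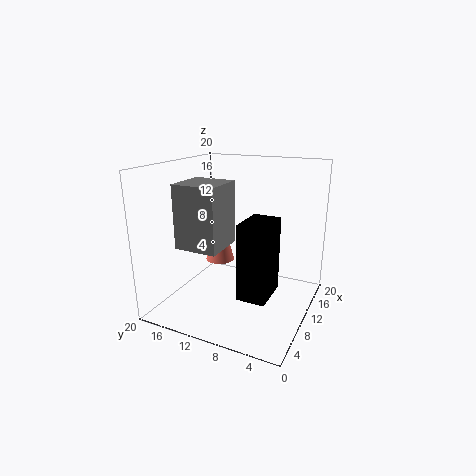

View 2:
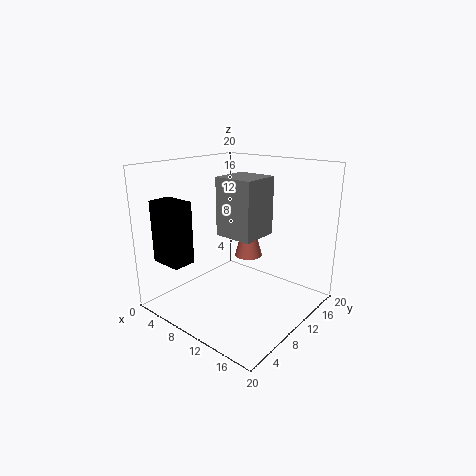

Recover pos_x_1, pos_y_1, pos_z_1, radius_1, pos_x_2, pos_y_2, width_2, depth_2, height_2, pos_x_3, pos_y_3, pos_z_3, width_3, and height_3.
pos_x_1 = 9.75; pos_y_1 = 12.75; pos_z_1 = 6.5; radius_1 = 2; pos_x_2 = 5; pos_y_2 = 11; width_2 = 6; depth_2 = 6; height_2 = 8.75; pos_x_3 = 0.75; pos_y_3 = 2.5; pos_z_3 = 6.5; width_3 = 4.75; height_3 = 8.75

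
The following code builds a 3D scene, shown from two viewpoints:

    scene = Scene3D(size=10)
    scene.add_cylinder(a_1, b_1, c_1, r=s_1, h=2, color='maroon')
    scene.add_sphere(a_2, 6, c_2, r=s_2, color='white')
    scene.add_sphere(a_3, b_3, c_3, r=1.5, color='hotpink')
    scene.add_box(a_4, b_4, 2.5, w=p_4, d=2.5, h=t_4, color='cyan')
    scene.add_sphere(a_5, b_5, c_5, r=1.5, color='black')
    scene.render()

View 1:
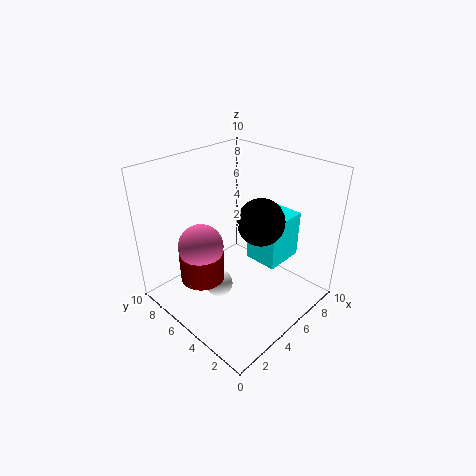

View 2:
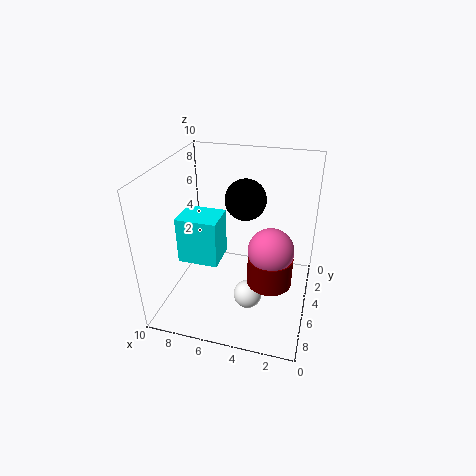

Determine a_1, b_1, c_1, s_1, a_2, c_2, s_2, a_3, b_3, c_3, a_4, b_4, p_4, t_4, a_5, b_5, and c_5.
a_1 = 2.5
b_1 = 6
c_1 = 2.5
s_1 = 1.5
a_2 = 4
c_2 = 1
s_2 = 1
a_3 = 2.5
b_3 = 6
c_3 = 5
a_4 = 6.5
b_4 = 3
p_4 = 3
t_4 = 3.5
a_5 = 5
b_5 = 3
c_5 = 7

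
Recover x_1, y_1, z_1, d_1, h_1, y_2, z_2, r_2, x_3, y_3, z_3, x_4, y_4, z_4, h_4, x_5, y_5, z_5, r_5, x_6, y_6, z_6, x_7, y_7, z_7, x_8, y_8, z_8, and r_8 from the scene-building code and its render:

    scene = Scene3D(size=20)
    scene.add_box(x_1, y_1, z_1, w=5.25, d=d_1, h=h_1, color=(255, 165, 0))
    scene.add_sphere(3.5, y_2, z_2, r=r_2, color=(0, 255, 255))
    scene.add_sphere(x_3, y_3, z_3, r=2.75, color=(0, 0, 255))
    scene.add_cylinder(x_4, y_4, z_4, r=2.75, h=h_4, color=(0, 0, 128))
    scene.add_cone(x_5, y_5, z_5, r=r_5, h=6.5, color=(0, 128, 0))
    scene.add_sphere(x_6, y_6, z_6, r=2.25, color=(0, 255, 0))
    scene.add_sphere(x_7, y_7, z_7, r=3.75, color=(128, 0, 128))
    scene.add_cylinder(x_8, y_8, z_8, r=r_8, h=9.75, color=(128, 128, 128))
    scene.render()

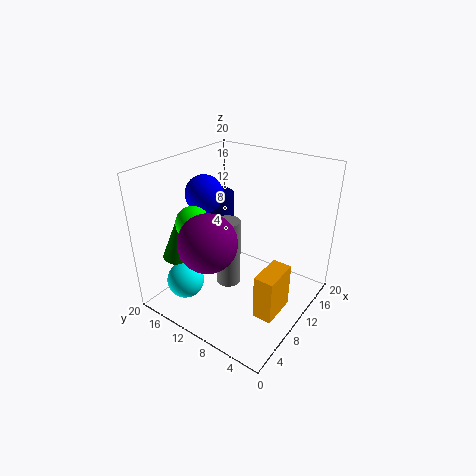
x_1 = 7.25, y_1 = 2.75, z_1 = 0.25, d_1 = 2.75, h_1 = 6.5, y_2 = 14.25, z_2 = 5, r_2 = 2.5, x_3 = 10.75, y_3 = 16.5, z_3 = 14.75, x_4 = 14, y_4 = 17, z_4 = 10, h_4 = 3.75, x_5 = 5.5, y_5 = 16.5, z_5 = 7.25, r_5 = 2.75, x_6 = 5.5, y_6 = 14, z_6 = 13, x_7 = 4.25, y_7 = 10.5, z_7 = 11.75, x_8 = 9, y_8 = 11, z_8 = 3, r_8 = 1.75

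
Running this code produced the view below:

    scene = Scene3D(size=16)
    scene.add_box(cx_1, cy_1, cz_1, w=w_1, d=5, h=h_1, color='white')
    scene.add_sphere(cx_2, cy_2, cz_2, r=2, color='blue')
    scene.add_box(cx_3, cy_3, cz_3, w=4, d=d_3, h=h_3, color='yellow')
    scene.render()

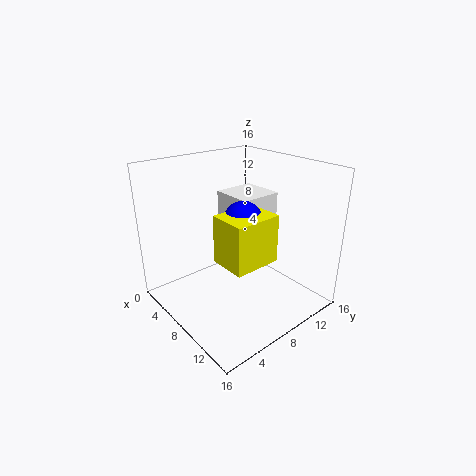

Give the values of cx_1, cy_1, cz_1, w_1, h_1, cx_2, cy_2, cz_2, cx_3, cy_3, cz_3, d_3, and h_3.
cx_1 = 3, cy_1 = 9, cz_1 = 7, w_1 = 5, h_1 = 5, cx_2 = 10, cy_2 = 7, cz_2 = 11, cx_3 = 9, cy_3 = 4, cz_3 = 7, d_3 = 5, h_3 = 5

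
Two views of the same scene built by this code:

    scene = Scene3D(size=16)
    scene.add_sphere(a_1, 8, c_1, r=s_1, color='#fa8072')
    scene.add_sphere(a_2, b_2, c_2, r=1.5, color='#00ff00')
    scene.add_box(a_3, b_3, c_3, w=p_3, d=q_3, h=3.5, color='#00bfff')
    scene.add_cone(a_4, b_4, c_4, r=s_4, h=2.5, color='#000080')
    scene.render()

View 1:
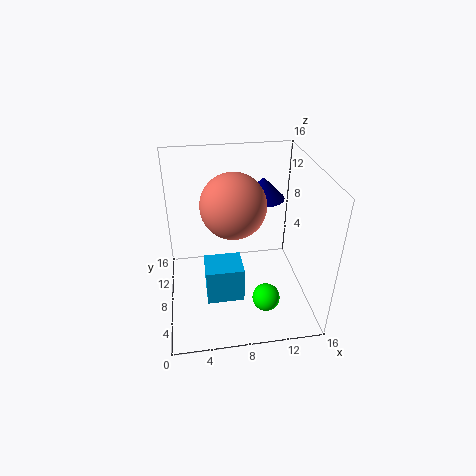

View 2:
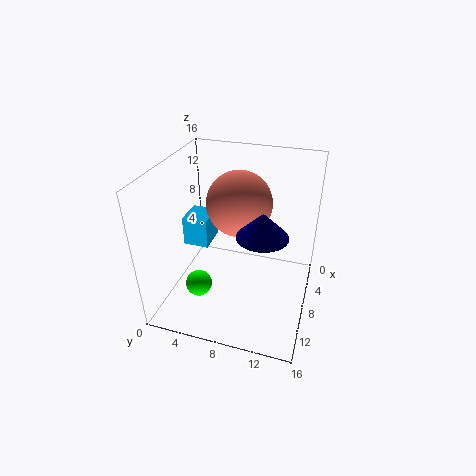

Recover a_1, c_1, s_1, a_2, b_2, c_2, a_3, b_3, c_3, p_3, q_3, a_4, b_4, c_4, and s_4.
a_1 = 7.5
c_1 = 12
s_1 = 3.5
a_2 = 10.5
b_2 = 4
c_2 = 2.5
a_3 = 4
b_3 = 1
c_3 = 5.5
p_3 = 3.5
q_3 = 3
a_4 = 11.5
b_4 = 11.5
c_4 = 11
s_4 = 2.5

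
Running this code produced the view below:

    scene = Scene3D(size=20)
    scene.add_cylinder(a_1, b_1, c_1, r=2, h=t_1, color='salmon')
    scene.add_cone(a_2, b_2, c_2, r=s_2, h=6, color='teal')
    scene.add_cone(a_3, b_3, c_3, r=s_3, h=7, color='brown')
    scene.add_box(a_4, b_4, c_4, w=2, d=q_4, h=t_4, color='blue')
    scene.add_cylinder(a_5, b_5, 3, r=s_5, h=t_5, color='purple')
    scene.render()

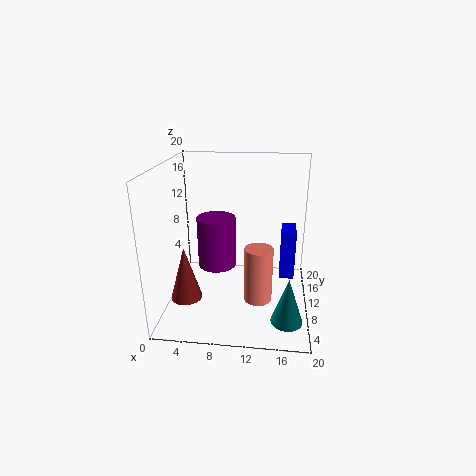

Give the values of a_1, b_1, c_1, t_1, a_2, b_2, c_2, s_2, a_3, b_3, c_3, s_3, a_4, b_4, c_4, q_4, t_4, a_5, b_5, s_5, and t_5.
a_1 = 13; b_1 = 9; c_1 = 1; t_1 = 8; a_2 = 17; b_2 = 3; c_2 = 2; s_2 = 2; a_3 = 4; b_3 = 4; c_3 = 4; s_3 = 2; a_4 = 16; b_4 = 10; c_4 = 4; q_4 = 4; t_4 = 7; a_5 = 6; b_5 = 15; s_5 = 3; t_5 = 8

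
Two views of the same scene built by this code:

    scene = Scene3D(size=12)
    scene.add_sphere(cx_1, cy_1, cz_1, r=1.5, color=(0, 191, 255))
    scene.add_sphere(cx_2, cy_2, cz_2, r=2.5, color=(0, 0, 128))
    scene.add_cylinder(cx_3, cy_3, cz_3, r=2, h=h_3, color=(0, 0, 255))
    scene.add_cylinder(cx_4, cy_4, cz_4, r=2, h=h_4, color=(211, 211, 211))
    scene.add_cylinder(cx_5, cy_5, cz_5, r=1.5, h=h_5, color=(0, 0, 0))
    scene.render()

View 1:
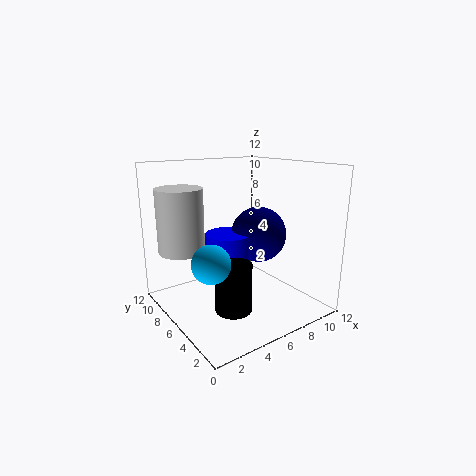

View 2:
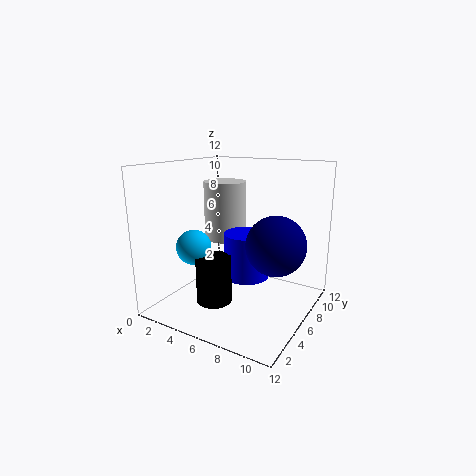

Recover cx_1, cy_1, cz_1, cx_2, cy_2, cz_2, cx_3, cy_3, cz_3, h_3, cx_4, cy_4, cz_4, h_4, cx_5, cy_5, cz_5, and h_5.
cx_1 = 2.5, cy_1 = 4.5, cz_1 = 5, cx_2 = 9, cy_2 = 7, cz_2 = 5.5, cx_3 = 6, cy_3 = 7.5, cz_3 = 2, h_3 = 4, cx_4 = 2.5, cy_4 = 9.5, cz_4 = 4.5, h_4 = 5.5, cx_5 = 4.5, cy_5 = 4.5, cz_5 = 0.5, h_5 = 4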